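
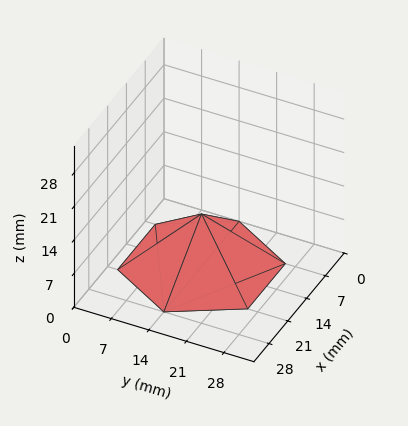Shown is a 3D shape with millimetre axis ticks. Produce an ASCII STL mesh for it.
Reading the render: the shape is a regular 6-sided pyramid, base circumscribed radius ≈ 14 mm, apex at z ≈ 11 mm (dimensions read to the nearest mm from the axis ticks). For the STL, each face is triangulated and given an outward normal.

solid part
  facet normal 0.0000 0.0000 -1.0000
    outer loop
      vertex 7.000 26.124 0.000
      vertex 21.000 26.124 0.000
      vertex 28.000 14.000 0.000
    endloop
  endfacet
  facet normal 0.0000 0.0000 -1.0000
    outer loop
      vertex 0.000 14.000 0.000
      vertex 7.000 26.124 0.000
      vertex 28.000 14.000 0.000
    endloop
  endfacet
  facet normal 0.0000 0.0000 -1.0000
    outer loop
      vertex 7.000 1.876 0.000
      vertex 0.000 14.000 0.000
      vertex 28.000 14.000 0.000
    endloop
  endfacet
  facet normal 0.0000 0.0000 -1.0000
    outer loop
      vertex 21.000 1.876 0.000
      vertex 7.000 1.876 0.000
      vertex 28.000 14.000 0.000
    endloop
  endfacet
  facet normal 0.5819 0.3360 0.7406
    outer loop
      vertex 28.000 14.000 0.000
      vertex 21.000 26.124 0.000
      vertex 14.000 14.000 11.000
    endloop
  endfacet
  facet normal 0.0000 0.6719 0.7406
    outer loop
      vertex 21.000 26.124 0.000
      vertex 7.000 26.124 0.000
      vertex 14.000 14.000 11.000
    endloop
  endfacet
  facet normal -0.5819 0.3360 0.7406
    outer loop
      vertex 7.000 26.124 0.000
      vertex 0.000 14.000 0.000
      vertex 14.000 14.000 11.000
    endloop
  endfacet
  facet normal -0.5819 -0.3360 0.7406
    outer loop
      vertex 0.000 14.000 0.000
      vertex 7.000 1.876 0.000
      vertex 14.000 14.000 11.000
    endloop
  endfacet
  facet normal 0.0000 -0.6719 0.7406
    outer loop
      vertex 7.000 1.876 0.000
      vertex 21.000 1.876 0.000
      vertex 14.000 14.000 11.000
    endloop
  endfacet
  facet normal 0.5819 -0.3360 0.7406
    outer loop
      vertex 21.000 1.876 0.000
      vertex 28.000 14.000 0.000
      vertex 14.000 14.000 11.000
    endloop
  endfacet
endsolid part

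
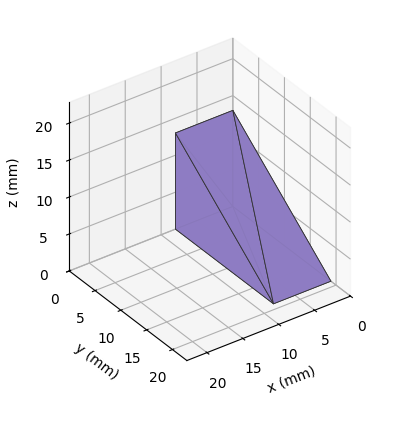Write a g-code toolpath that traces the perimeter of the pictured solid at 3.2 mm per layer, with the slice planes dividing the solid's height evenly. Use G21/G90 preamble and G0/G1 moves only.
Reading the render: the shape is a wedge (ramp): 8 × 19 mm base, rising to 13 mm along the y=0 edge and sloping linearly to z=0 at y=19 (dimensions read to the nearest mm from the axis ticks). For the g-code, the solid's height is divided into equal slices at the stated Δz and each level perimeter traced with G1 moves after a G0 lift.

; perimeter-only toolpath
G21 ; units = mm
G90 ; absolute positioning
G28 ; home
; layer 1
G0 Z3.2
G0 X0.0 Y0.0
G1 X8.0 Y0.0
G1 X8.0 Y14.2
G1 X0.0 Y14.2
G1 X0.0 Y0.0
; layer 2
G0 Z6.5
G0 X0.0 Y0.0
G1 X8.0 Y0.0
G1 X8.0 Y9.5
G1 X0.0 Y9.5
G1 X0.0 Y0.0
; layer 3
G0 Z9.8
G0 X0.0 Y0.0
G1 X8.0 Y0.0
G1 X8.0 Y4.8
G1 X0.0 Y4.8
G1 X0.0 Y0.0
M2 ; end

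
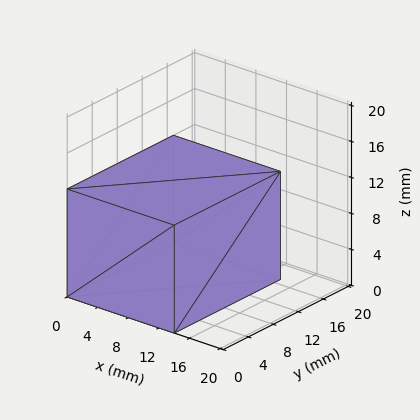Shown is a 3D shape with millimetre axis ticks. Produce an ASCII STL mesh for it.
Reading the render: the shape is a rectangular box, roughly 14 × 17 mm footprint and 12 mm tall (dimensions read to the nearest mm from the axis ticks). For the STL, each face is triangulated and given an outward normal.

solid part
  facet normal 0.0000 0.0000 -1.0000
    outer loop
      vertex 14.0 17.0 0.0
      vertex 14.0 0.0 0.0
      vertex 0.0 0.0 0.0
    endloop
  endfacet
  facet normal 0.0000 0.0000 -1.0000
    outer loop
      vertex 0.0 17.0 0.0
      vertex 14.0 17.0 0.0
      vertex 0.0 0.0 0.0
    endloop
  endfacet
  facet normal 0.0000 0.0000 1.0000
    outer loop
      vertex 0.0 0.0 12.0
      vertex 14.0 0.0 12.0
      vertex 14.0 17.0 12.0
    endloop
  endfacet
  facet normal 0.0000 0.0000 1.0000
    outer loop
      vertex 0.0 0.0 12.0
      vertex 14.0 17.0 12.0
      vertex 0.0 17.0 12.0
    endloop
  endfacet
  facet normal 0.0000 -1.0000 0.0000
    outer loop
      vertex 0.0 0.0 0.0
      vertex 14.0 0.0 0.0
      vertex 14.0 0.0 12.0
    endloop
  endfacet
  facet normal 0.0000 -1.0000 0.0000
    outer loop
      vertex 0.0 0.0 0.0
      vertex 14.0 0.0 12.0
      vertex 0.0 0.0 12.0
    endloop
  endfacet
  facet normal 0.0000 1.0000 0.0000
    outer loop
      vertex 14.0 17.0 12.0
      vertex 14.0 17.0 0.0
      vertex 0.0 17.0 0.0
    endloop
  endfacet
  facet normal 0.0000 1.0000 0.0000
    outer loop
      vertex 0.0 17.0 12.0
      vertex 14.0 17.0 12.0
      vertex 0.0 17.0 0.0
    endloop
  endfacet
  facet normal -1.0000 0.0000 0.0000
    outer loop
      vertex 0.0 17.0 12.0
      vertex 0.0 17.0 0.0
      vertex 0.0 0.0 0.0
    endloop
  endfacet
  facet normal -1.0000 0.0000 0.0000
    outer loop
      vertex 0.0 0.0 12.0
      vertex 0.0 17.0 12.0
      vertex 0.0 0.0 0.0
    endloop
  endfacet
  facet normal 1.0000 0.0000 0.0000
    outer loop
      vertex 14.0 0.0 0.0
      vertex 14.0 17.0 0.0
      vertex 14.0 17.0 12.0
    endloop
  endfacet
  facet normal 1.0000 0.0000 0.0000
    outer loop
      vertex 14.0 0.0 0.0
      vertex 14.0 17.0 12.0
      vertex 14.0 0.0 12.0
    endloop
  endfacet
endsolid part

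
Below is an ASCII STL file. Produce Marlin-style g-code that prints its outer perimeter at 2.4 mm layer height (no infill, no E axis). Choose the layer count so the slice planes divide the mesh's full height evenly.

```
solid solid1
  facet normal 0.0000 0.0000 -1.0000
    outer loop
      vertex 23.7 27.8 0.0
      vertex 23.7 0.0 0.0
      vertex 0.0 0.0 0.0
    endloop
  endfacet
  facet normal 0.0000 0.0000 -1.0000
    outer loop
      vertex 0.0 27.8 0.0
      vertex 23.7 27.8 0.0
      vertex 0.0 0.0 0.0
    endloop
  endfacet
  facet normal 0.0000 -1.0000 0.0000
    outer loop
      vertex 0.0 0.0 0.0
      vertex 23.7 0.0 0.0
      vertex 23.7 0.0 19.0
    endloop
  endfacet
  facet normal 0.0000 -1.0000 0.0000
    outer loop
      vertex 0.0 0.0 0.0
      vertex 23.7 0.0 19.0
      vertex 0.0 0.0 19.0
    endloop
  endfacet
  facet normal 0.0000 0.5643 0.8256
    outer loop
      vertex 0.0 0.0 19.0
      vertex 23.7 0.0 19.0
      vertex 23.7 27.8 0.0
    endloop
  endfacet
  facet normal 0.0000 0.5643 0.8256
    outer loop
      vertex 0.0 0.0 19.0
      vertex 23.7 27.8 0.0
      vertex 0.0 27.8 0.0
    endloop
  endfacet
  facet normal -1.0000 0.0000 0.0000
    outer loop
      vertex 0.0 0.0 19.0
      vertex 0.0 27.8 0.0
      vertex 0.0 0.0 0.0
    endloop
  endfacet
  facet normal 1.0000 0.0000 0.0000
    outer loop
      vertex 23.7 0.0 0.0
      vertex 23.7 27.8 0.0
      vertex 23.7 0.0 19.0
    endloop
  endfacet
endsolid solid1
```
; perimeter-only toolpath
G21 ; units = mm
G90 ; absolute positioning
G28 ; home
; layer 1
G0 Z2.4
G0 X0.0 Y0.0
G1 X23.7 Y0.0
G1 X23.7 Y24.3
G1 X0.0 Y24.3
G1 X0.0 Y0.0
; layer 2
G0 Z4.8
G0 X0.0 Y0.0
G1 X23.7 Y0.0
G1 X23.7 Y20.9
G1 X0.0 Y20.9
G1 X0.0 Y0.0
; layer 3
G0 Z7.1
G0 X0.0 Y0.0
G1 X23.7 Y0.0
G1 X23.7 Y17.4
G1 X0.0 Y17.4
G1 X0.0 Y0.0
; layer 4
G0 Z9.5
G0 X0.0 Y0.0
G1 X23.7 Y0.0
G1 X23.7 Y13.9
G1 X0.0 Y13.9
G1 X0.0 Y0.0
; layer 5
G0 Z11.9
G0 X0.0 Y0.0
G1 X23.7 Y0.0
G1 X23.7 Y10.4
G1 X0.0 Y10.4
G1 X0.0 Y0.0
; layer 6
G0 Z14.2
G0 X0.0 Y0.0
G1 X23.7 Y0.0
G1 X23.7 Y7.0
G1 X0.0 Y7.0
G1 X0.0 Y0.0
; layer 7
G0 Z16.6
G0 X0.0 Y0.0
G1 X23.7 Y0.0
G1 X23.7 Y3.5
G1 X0.0 Y3.5
G1 X0.0 Y0.0
M2 ; end

The solid is a wedge (ramp): 23.7 × 27.8 mm base, rising to 19 mm along the y=0 edge and sloping linearly to z=0 at y=27.8. Slicing at Δz = 2.4 mm — 8 equal slices spanning the solid's height, so layer i sits at z = i·h/8 — gives 7 non-empty perimeters. Each is a 4-segment closed polygon; G0 lifts to the layer z and rapids to the start vertex, then G1 traces the edges. The cross-section shrinks linearly with z (the slice at the apex is degenerate and omitted).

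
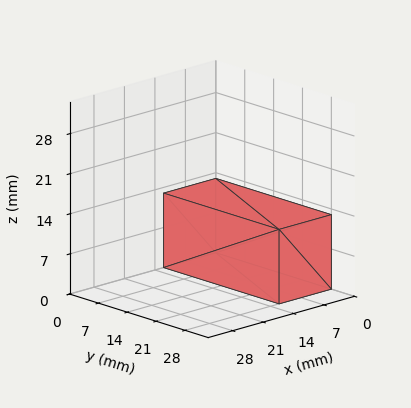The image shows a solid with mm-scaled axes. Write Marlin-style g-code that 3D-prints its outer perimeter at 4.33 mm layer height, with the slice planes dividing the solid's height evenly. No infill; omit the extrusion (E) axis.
Reading the render: the shape is a rectangular box, roughly 12 × 28 mm footprint and 13 mm tall (dimensions read to the nearest mm from the axis ticks). For the g-code, the solid's height is divided into equal slices at the stated Δz and each level perimeter traced with G1 moves after a G0 lift.

; perimeter-only toolpath
G21 ; units = mm
G90 ; absolute positioning
G28 ; home
; layer 1
G0 Z4.33
G0 X0.00 Y0.00
G1 X12.00 Y0.00
G1 X12.00 Y28.00
G1 X0.00 Y28.00
G1 X0.00 Y0.00
; layer 2
G0 Z8.67
G0 X0.00 Y0.00
G1 X12.00 Y0.00
G1 X12.00 Y28.00
G1 X0.00 Y28.00
G1 X0.00 Y0.00
; layer 3
G0 Z13.00
G0 X0.00 Y0.00
G1 X12.00 Y0.00
G1 X12.00 Y28.00
G1 X0.00 Y28.00
G1 X0.00 Y0.00
M2 ; end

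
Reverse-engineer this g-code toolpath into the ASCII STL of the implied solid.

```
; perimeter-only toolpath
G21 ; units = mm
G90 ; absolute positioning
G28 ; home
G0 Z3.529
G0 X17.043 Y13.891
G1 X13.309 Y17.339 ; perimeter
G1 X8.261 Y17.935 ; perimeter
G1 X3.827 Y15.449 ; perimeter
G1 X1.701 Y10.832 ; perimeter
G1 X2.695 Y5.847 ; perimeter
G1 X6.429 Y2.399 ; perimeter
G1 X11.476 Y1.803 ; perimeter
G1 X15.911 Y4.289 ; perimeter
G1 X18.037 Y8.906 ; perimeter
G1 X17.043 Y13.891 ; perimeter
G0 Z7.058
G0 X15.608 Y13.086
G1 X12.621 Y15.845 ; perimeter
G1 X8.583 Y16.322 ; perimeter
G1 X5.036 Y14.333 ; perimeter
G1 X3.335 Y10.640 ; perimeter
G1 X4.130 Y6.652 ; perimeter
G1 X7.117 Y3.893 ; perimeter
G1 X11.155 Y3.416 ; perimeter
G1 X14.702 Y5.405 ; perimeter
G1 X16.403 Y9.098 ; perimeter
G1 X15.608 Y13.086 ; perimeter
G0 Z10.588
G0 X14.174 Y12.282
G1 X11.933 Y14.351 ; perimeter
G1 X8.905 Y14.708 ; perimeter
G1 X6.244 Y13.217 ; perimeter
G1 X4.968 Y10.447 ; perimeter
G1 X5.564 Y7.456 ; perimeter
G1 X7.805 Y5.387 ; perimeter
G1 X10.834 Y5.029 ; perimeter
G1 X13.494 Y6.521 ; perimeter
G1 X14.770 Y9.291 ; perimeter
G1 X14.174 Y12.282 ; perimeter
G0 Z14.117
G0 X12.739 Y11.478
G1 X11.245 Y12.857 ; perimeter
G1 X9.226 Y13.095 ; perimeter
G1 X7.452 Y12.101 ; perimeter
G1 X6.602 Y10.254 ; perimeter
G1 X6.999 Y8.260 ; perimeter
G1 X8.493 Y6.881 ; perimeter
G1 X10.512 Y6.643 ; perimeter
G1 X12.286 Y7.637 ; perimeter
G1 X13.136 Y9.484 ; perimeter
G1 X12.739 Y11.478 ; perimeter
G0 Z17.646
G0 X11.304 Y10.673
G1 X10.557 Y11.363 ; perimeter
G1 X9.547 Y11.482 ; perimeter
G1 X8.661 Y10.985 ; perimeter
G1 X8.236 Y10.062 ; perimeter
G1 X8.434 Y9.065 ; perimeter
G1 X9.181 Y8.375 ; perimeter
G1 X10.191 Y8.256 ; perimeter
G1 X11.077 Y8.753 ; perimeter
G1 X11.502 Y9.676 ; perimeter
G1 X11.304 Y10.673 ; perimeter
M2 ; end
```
solid part
  facet normal 0.0000 0.0000 -1.0000
    outer loop
      vertex 7.940 19.548 0.000
      vertex 13.997 18.833 0.000
      vertex 18.478 14.695 0.000
    endloop
  endfacet
  facet normal 0.0000 0.0000 -1.0000
    outer loop
      vertex 2.619 16.565 0.000
      vertex 7.940 19.548 0.000
      vertex 18.478 14.695 0.000
    endloop
  endfacet
  facet normal 0.0000 0.0000 -1.0000
    outer loop
      vertex 0.068 11.025 0.000
      vertex 2.619 16.565 0.000
      vertex 18.478 14.695 0.000
    endloop
  endfacet
  facet normal 0.0000 0.0000 -1.0000
    outer loop
      vertex 1.260 5.043 0.000
      vertex 0.068 11.025 0.000
      vertex 18.478 14.695 0.000
    endloop
  endfacet
  facet normal 0.0000 0.0000 -1.0000
    outer loop
      vertex 5.741 0.905 0.000
      vertex 1.260 5.043 0.000
      vertex 18.478 14.695 0.000
    endloop
  endfacet
  facet normal 0.0000 0.0000 -1.0000
    outer loop
      vertex 11.798 0.190 0.000
      vertex 5.741 0.905 0.000
      vertex 18.478 14.695 0.000
    endloop
  endfacet
  facet normal 0.0000 0.0000 -1.0000
    outer loop
      vertex 17.119 3.173 0.000
      vertex 11.798 0.190 0.000
      vertex 18.478 14.695 0.000
    endloop
  endfacet
  facet normal 0.0000 0.0000 -1.0000
    outer loop
      vertex 19.670 8.713 0.000
      vertex 17.119 3.173 0.000
      vertex 18.478 14.695 0.000
    endloop
  endfacet
  facet normal 0.6202 0.6716 0.4052
    outer loop
      vertex 18.478 14.695 0.000
      vertex 13.997 18.833 0.000
      vertex 9.869 9.869 21.175
    endloop
  endfacet
  facet normal 0.1072 0.9079 0.4052
    outer loop
      vertex 13.997 18.833 0.000
      vertex 7.940 19.548 0.000
      vertex 9.869 9.869 21.175
    endloop
  endfacet
  facet normal -0.4471 0.7974 0.4052
    outer loop
      vertex 7.940 19.548 0.000
      vertex 2.619 16.565 0.000
      vertex 9.869 9.869 21.175
    endloop
  endfacet
  facet normal -0.8304 0.3824 0.4052
    outer loop
      vertex 2.619 16.565 0.000
      vertex 0.068 11.025 0.000
      vertex 9.869 9.869 21.175
    endloop
  endfacet
  facet normal -0.8966 -0.1787 0.4052
    outer loop
      vertex 0.068 11.025 0.000
      vertex 1.260 5.043 0.000
      vertex 9.869 9.869 21.175
    endloop
  endfacet
  facet normal -0.6202 -0.6716 0.4052
    outer loop
      vertex 1.260 5.043 0.000
      vertex 5.741 0.905 0.000
      vertex 9.869 9.869 21.175
    endloop
  endfacet
  facet normal -0.1072 -0.9079 0.4052
    outer loop
      vertex 5.741 0.905 0.000
      vertex 11.798 0.190 0.000
      vertex 9.869 9.869 21.175
    endloop
  endfacet
  facet normal 0.4471 -0.7974 0.4052
    outer loop
      vertex 11.798 0.190 0.000
      vertex 17.119 3.173 0.000
      vertex 9.869 9.869 21.175
    endloop
  endfacet
  facet normal 0.8304 -0.3824 0.4052
    outer loop
      vertex 17.119 3.173 0.000
      vertex 19.670 8.713 0.000
      vertex 9.869 9.869 21.175
    endloop
  endfacet
  facet normal 0.8966 0.1787 0.4052
    outer loop
      vertex 19.670 8.713 0.000
      vertex 18.478 14.695 0.000
      vertex 9.869 9.869 21.175
    endloop
  endfacet
endsolid part

The G0 Z moves step by Δz≈3.529 mm. The G1 loops shrink linearly with z, so the solid tapers from its base footprint up to z≈21.2. Closing with a flat bottom cap and the tapered top and triangulating gives 18 facets — a regular 10-sided pyramid, base circumscribed radius ≈ 9.87 mm, apex at z ≈ 21.2 mm.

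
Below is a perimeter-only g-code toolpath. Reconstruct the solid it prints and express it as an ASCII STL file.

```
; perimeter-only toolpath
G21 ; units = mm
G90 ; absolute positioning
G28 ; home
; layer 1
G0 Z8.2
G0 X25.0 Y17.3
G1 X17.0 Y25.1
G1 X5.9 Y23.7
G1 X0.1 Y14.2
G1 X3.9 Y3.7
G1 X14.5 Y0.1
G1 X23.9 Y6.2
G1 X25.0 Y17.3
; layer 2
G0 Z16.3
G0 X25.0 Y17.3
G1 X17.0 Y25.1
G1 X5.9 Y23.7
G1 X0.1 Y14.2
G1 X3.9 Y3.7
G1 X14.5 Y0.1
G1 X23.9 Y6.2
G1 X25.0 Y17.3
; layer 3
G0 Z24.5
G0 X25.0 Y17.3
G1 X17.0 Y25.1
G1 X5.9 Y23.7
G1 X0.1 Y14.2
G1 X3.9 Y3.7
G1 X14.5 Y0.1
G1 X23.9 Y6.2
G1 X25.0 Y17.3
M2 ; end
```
solid part
  facet normal 0.0000 0.0000 -1.0000
    outer loop
      vertex 5.9 23.7 0.0
      vertex 17.0 25.1 0.0
      vertex 25.0 17.3 0.0
    endloop
  endfacet
  facet normal 0.0000 0.0000 -1.0000
    outer loop
      vertex 0.1 14.2 0.0
      vertex 5.9 23.7 0.0
      vertex 25.0 17.3 0.0
    endloop
  endfacet
  facet normal 0.0000 0.0000 -1.0000
    outer loop
      vertex 3.9 3.7 0.0
      vertex 0.1 14.2 0.0
      vertex 25.0 17.3 0.0
    endloop
  endfacet
  facet normal 0.0000 0.0000 -1.0000
    outer loop
      vertex 14.5 0.1 0.0
      vertex 3.9 3.7 0.0
      vertex 25.0 17.3 0.0
    endloop
  endfacet
  facet normal 0.0000 0.0000 -1.0000
    outer loop
      vertex 23.9 6.2 0.0
      vertex 14.5 0.1 0.0
      vertex 25.0 17.3 0.0
    endloop
  endfacet
  facet normal 0.0000 0.0000 1.0000
    outer loop
      vertex 25.0 17.3 24.5
      vertex 17.0 25.1 24.5
      vertex 5.9 23.7 24.5
    endloop
  endfacet
  facet normal 0.0000 0.0000 1.0000
    outer loop
      vertex 25.0 17.3 24.5
      vertex 5.9 23.7 24.5
      vertex 0.1 14.2 24.5
    endloop
  endfacet
  facet normal 0.0000 0.0000 1.0000
    outer loop
      vertex 25.0 17.3 24.5
      vertex 0.1 14.2 24.5
      vertex 3.9 3.7 24.5
    endloop
  endfacet
  facet normal 0.0000 0.0000 1.0000
    outer loop
      vertex 25.0 17.3 24.5
      vertex 3.9 3.7 24.5
      vertex 14.5 0.1 24.5
    endloop
  endfacet
  facet normal 0.0000 0.0000 1.0000
    outer loop
      vertex 25.0 17.3 24.5
      vertex 14.5 0.1 24.5
      vertex 23.9 6.2 24.5
    endloop
  endfacet
  facet normal 0.6981 0.7160 0.0000
    outer loop
      vertex 25.0 17.3 0.0
      vertex 17.0 25.1 0.0
      vertex 17.0 25.1 24.5
    endloop
  endfacet
  facet normal 0.6981 0.7160 0.0000
    outer loop
      vertex 25.0 17.3 0.0
      vertex 17.0 25.1 24.5
      vertex 25.0 17.3 24.5
    endloop
  endfacet
  facet normal -0.1251 0.9921 0.0000
    outer loop
      vertex 17.0 25.1 0.0
      vertex 5.9 23.7 0.0
      vertex 5.9 23.7 24.5
    endloop
  endfacet
  facet normal -0.1251 0.9921 0.0000
    outer loop
      vertex 17.0 25.1 0.0
      vertex 5.9 23.7 24.5
      vertex 17.0 25.1 24.5
    endloop
  endfacet
  facet normal -0.8535 0.5211 0.0000
    outer loop
      vertex 5.9 23.7 0.0
      vertex 0.1 14.2 0.0
      vertex 0.1 14.2 24.5
    endloop
  endfacet
  facet normal -0.8535 0.5211 0.0000
    outer loop
      vertex 5.9 23.7 0.0
      vertex 0.1 14.2 24.5
      vertex 5.9 23.7 24.5
    endloop
  endfacet
  facet normal -0.9403 -0.3403 0.0000
    outer loop
      vertex 0.1 14.2 0.0
      vertex 3.9 3.7 0.0
      vertex 3.9 3.7 24.5
    endloop
  endfacet
  facet normal -0.9403 -0.3403 0.0000
    outer loop
      vertex 0.1 14.2 0.0
      vertex 3.9 3.7 24.5
      vertex 0.1 14.2 24.5
    endloop
  endfacet
  facet normal -0.3216 -0.9469 0.0000
    outer loop
      vertex 3.9 3.7 0.0
      vertex 14.5 0.1 0.0
      vertex 14.5 0.1 24.5
    endloop
  endfacet
  facet normal -0.3216 -0.9469 0.0000
    outer loop
      vertex 3.9 3.7 0.0
      vertex 14.5 0.1 24.5
      vertex 3.9 3.7 24.5
    endloop
  endfacet
  facet normal 0.5444 -0.8389 0.0000
    outer loop
      vertex 14.5 0.1 0.0
      vertex 23.9 6.2 0.0
      vertex 23.9 6.2 24.5
    endloop
  endfacet
  facet normal 0.5444 -0.8389 0.0000
    outer loop
      vertex 14.5 0.1 0.0
      vertex 23.9 6.2 24.5
      vertex 14.5 0.1 24.5
    endloop
  endfacet
  facet normal 0.9951 -0.0986 0.0000
    outer loop
      vertex 23.9 6.2 0.0
      vertex 25.0 17.3 0.0
      vertex 25.0 17.3 24.5
    endloop
  endfacet
  facet normal 0.9951 -0.0986 0.0000
    outer loop
      vertex 23.9 6.2 0.0
      vertex 25.0 17.3 24.5
      vertex 23.9 6.2 24.5
    endloop
  endfacet
endsolid part

The G0 Z moves step by Δz≈8.2 mm. Every layer's G1 loop is the same polygon, so the solid is a straight extrusion of it from z=0 to z≈24.5. Closing with flat bottom and top caps and triangulating gives 24 facets — a regular 7-sided prism (a cylinder approximated with 7 flat sides), circumscribed radius ≈ 12.9 mm, height ≈ 24.5 mm.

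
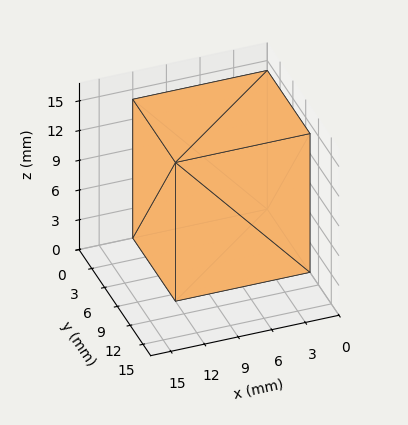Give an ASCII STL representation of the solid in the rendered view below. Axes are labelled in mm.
Reading the render: the shape is a rectangular box, roughly 12 × 10 mm footprint and 14 mm tall (dimensions read to the nearest mm from the axis ticks). For the STL, each face is triangulated and given an outward normal.

solid part
  facet normal 0.0000 0.0000 -1.0000
    outer loop
      vertex 12.00 10.00 0.00
      vertex 12.00 0.00 0.00
      vertex 0.00 0.00 0.00
    endloop
  endfacet
  facet normal 0.0000 0.0000 -1.0000
    outer loop
      vertex 0.00 10.00 0.00
      vertex 12.00 10.00 0.00
      vertex 0.00 0.00 0.00
    endloop
  endfacet
  facet normal 0.0000 0.0000 1.0000
    outer loop
      vertex 0.00 0.00 14.00
      vertex 12.00 0.00 14.00
      vertex 12.00 10.00 14.00
    endloop
  endfacet
  facet normal 0.0000 0.0000 1.0000
    outer loop
      vertex 0.00 0.00 14.00
      vertex 12.00 10.00 14.00
      vertex 0.00 10.00 14.00
    endloop
  endfacet
  facet normal 0.0000 -1.0000 0.0000
    outer loop
      vertex 0.00 0.00 0.00
      vertex 12.00 0.00 0.00
      vertex 12.00 0.00 14.00
    endloop
  endfacet
  facet normal 0.0000 -1.0000 0.0000
    outer loop
      vertex 0.00 0.00 0.00
      vertex 12.00 0.00 14.00
      vertex 0.00 0.00 14.00
    endloop
  endfacet
  facet normal 0.0000 1.0000 0.0000
    outer loop
      vertex 12.00 10.00 14.00
      vertex 12.00 10.00 0.00
      vertex 0.00 10.00 0.00
    endloop
  endfacet
  facet normal 0.0000 1.0000 0.0000
    outer loop
      vertex 0.00 10.00 14.00
      vertex 12.00 10.00 14.00
      vertex 0.00 10.00 0.00
    endloop
  endfacet
  facet normal -1.0000 0.0000 0.0000
    outer loop
      vertex 0.00 10.00 14.00
      vertex 0.00 10.00 0.00
      vertex 0.00 0.00 0.00
    endloop
  endfacet
  facet normal -1.0000 0.0000 0.0000
    outer loop
      vertex 0.00 0.00 14.00
      vertex 0.00 10.00 14.00
      vertex 0.00 0.00 0.00
    endloop
  endfacet
  facet normal 1.0000 0.0000 0.0000
    outer loop
      vertex 12.00 0.00 0.00
      vertex 12.00 10.00 0.00
      vertex 12.00 10.00 14.00
    endloop
  endfacet
  facet normal 1.0000 0.0000 0.0000
    outer loop
      vertex 12.00 0.00 0.00
      vertex 12.00 10.00 14.00
      vertex 12.00 0.00 14.00
    endloop
  endfacet
endsolid part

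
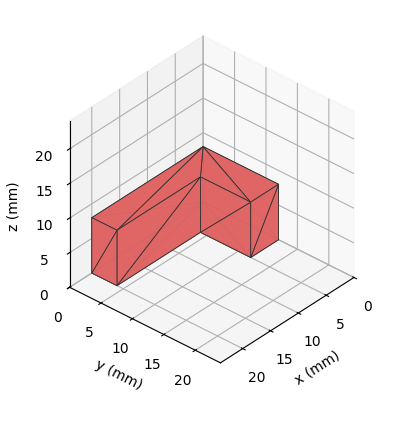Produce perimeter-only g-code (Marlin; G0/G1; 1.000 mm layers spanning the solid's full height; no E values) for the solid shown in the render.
Reading the render: the shape is an L-shaped prism: outer 20 × 12 mm, arm thicknesses ≈ 4 mm (horizontal) and 5 mm (vertical), extruded 8 mm in z (dimensions read to the nearest mm from the axis ticks). For the g-code, the solid's height is divided into equal slices at the stated Δz and each level perimeter traced with G1 moves after a G0 lift.

; perimeter-only toolpath
G21 ; units = mm
G90 ; absolute positioning
G28 ; home
; layer 1
G0 Z1.000
G0 X0.000 Y0.000
G1 X20.000 Y0.000
G1 X20.000 Y4.000
G1 X5.000 Y4.000
G1 X5.000 Y12.000
G1 X0.000 Y12.000
G1 X0.000 Y0.000
; layer 2
G0 Z2.000
G0 X0.000 Y0.000
G1 X20.000 Y0.000
G1 X20.000 Y4.000
G1 X5.000 Y4.000
G1 X5.000 Y12.000
G1 X0.000 Y12.000
G1 X0.000 Y0.000
; layer 3
G0 Z3.000
G0 X0.000 Y0.000
G1 X20.000 Y0.000
G1 X20.000 Y4.000
G1 X5.000 Y4.000
G1 X5.000 Y12.000
G1 X0.000 Y12.000
G1 X0.000 Y0.000
; layer 4
G0 Z4.000
G0 X0.000 Y0.000
G1 X20.000 Y0.000
G1 X20.000 Y4.000
G1 X5.000 Y4.000
G1 X5.000 Y12.000
G1 X0.000 Y12.000
G1 X0.000 Y0.000
; layer 5
G0 Z5.000
G0 X0.000 Y0.000
G1 X20.000 Y0.000
G1 X20.000 Y4.000
G1 X5.000 Y4.000
G1 X5.000 Y12.000
G1 X0.000 Y12.000
G1 X0.000 Y0.000
; layer 6
G0 Z6.000
G0 X0.000 Y0.000
G1 X20.000 Y0.000
G1 X20.000 Y4.000
G1 X5.000 Y4.000
G1 X5.000 Y12.000
G1 X0.000 Y12.000
G1 X0.000 Y0.000
; layer 7
G0 Z7.000
G0 X0.000 Y0.000
G1 X20.000 Y0.000
G1 X20.000 Y4.000
G1 X5.000 Y4.000
G1 X5.000 Y12.000
G1 X0.000 Y12.000
G1 X0.000 Y0.000
; layer 8
G0 Z8.000
G0 X0.000 Y0.000
G1 X20.000 Y0.000
G1 X20.000 Y4.000
G1 X5.000 Y4.000
G1 X5.000 Y12.000
G1 X0.000 Y12.000
G1 X0.000 Y0.000
M2 ; end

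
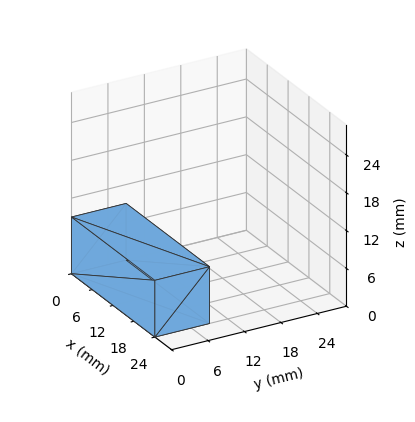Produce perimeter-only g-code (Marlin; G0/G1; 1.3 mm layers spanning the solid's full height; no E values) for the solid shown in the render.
Reading the render: the shape is a rectangular box, roughly 24 × 9 mm footprint and 9 mm tall (dimensions read to the nearest mm from the axis ticks). For the g-code, the solid's height is divided into equal slices at the stated Δz and each level perimeter traced with G1 moves after a G0 lift.

; perimeter-only toolpath
G21 ; units = mm
G90 ; absolute positioning
G28 ; home
; layer 1
G0 Z1.3
G0 X0.0 Y0.0
G1 X24.0 Y0.0
G1 X24.0 Y9.0
G1 X0.0 Y9.0
G1 X0.0 Y0.0
; layer 2
G0 Z2.6
G0 X0.0 Y0.0
G1 X24.0 Y0.0
G1 X24.0 Y9.0
G1 X0.0 Y9.0
G1 X0.0 Y0.0
; layer 3
G0 Z3.9
G0 X0.0 Y0.0
G1 X24.0 Y0.0
G1 X24.0 Y9.0
G1 X0.0 Y9.0
G1 X0.0 Y0.0
; layer 4
G0 Z5.1
G0 X0.0 Y0.0
G1 X24.0 Y0.0
G1 X24.0 Y9.0
G1 X0.0 Y9.0
G1 X0.0 Y0.0
; layer 5
G0 Z6.4
G0 X0.0 Y0.0
G1 X24.0 Y0.0
G1 X24.0 Y9.0
G1 X0.0 Y9.0
G1 X0.0 Y0.0
; layer 6
G0 Z7.7
G0 X0.0 Y0.0
G1 X24.0 Y0.0
G1 X24.0 Y9.0
G1 X0.0 Y9.0
G1 X0.0 Y0.0
; layer 7
G0 Z9.0
G0 X0.0 Y0.0
G1 X24.0 Y0.0
G1 X24.0 Y9.0
G1 X0.0 Y9.0
G1 X0.0 Y0.0
M2 ; end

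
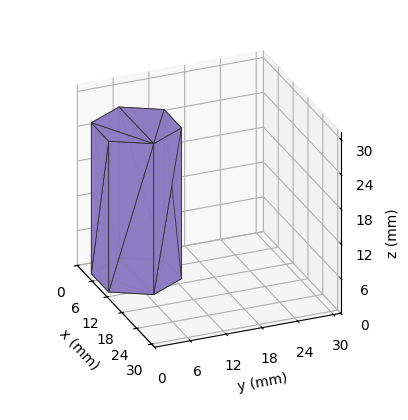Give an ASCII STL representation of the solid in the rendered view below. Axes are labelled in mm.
Reading the render: the shape is a regular 6-sided prism (a cylinder approximated with 6 flat sides), circumscribed radius ≈ 7 mm, height ≈ 26 mm (dimensions read to the nearest mm from the axis ticks). For the STL, each face is triangulated and given an outward normal.

solid part
  facet normal 0.0000 0.0000 -1.0000
    outer loop
      vertex 3.5 13.1 0.0
      vertex 10.5 13.1 0.0
      vertex 14.0 7.0 0.0
    endloop
  endfacet
  facet normal 0.0000 0.0000 -1.0000
    outer loop
      vertex 0.0 7.0 0.0
      vertex 3.5 13.1 0.0
      vertex 14.0 7.0 0.0
    endloop
  endfacet
  facet normal 0.0000 0.0000 -1.0000
    outer loop
      vertex 3.5 0.9 0.0
      vertex 0.0 7.0 0.0
      vertex 14.0 7.0 0.0
    endloop
  endfacet
  facet normal 0.0000 0.0000 -1.0000
    outer loop
      vertex 10.5 0.9 0.0
      vertex 3.5 0.9 0.0
      vertex 14.0 7.0 0.0
    endloop
  endfacet
  facet normal 0.0000 0.0000 1.0000
    outer loop
      vertex 14.0 7.0 26.0
      vertex 10.5 13.1 26.0
      vertex 3.5 13.1 26.0
    endloop
  endfacet
  facet normal 0.0000 0.0000 1.0000
    outer loop
      vertex 14.0 7.0 26.0
      vertex 3.5 13.1 26.0
      vertex 0.0 7.0 26.0
    endloop
  endfacet
  facet normal 0.0000 0.0000 1.0000
    outer loop
      vertex 14.0 7.0 26.0
      vertex 0.0 7.0 26.0
      vertex 3.5 0.9 26.0
    endloop
  endfacet
  facet normal 0.0000 0.0000 1.0000
    outer loop
      vertex 14.0 7.0 26.0
      vertex 3.5 0.9 26.0
      vertex 10.5 0.9 26.0
    endloop
  endfacet
  facet normal 0.8674 0.4977 0.0000
    outer loop
      vertex 14.0 7.0 0.0
      vertex 10.5 13.1 0.0
      vertex 10.5 13.1 26.0
    endloop
  endfacet
  facet normal 0.8674 0.4977 0.0000
    outer loop
      vertex 14.0 7.0 0.0
      vertex 10.5 13.1 26.0
      vertex 14.0 7.0 26.0
    endloop
  endfacet
  facet normal 0.0000 1.0000 0.0000
    outer loop
      vertex 10.5 13.1 0.0
      vertex 3.5 13.1 0.0
      vertex 3.5 13.1 26.0
    endloop
  endfacet
  facet normal 0.0000 1.0000 0.0000
    outer loop
      vertex 10.5 13.1 0.0
      vertex 3.5 13.1 26.0
      vertex 10.5 13.1 26.0
    endloop
  endfacet
  facet normal -0.8674 0.4977 0.0000
    outer loop
      vertex 3.5 13.1 0.0
      vertex 0.0 7.0 0.0
      vertex 0.0 7.0 26.0
    endloop
  endfacet
  facet normal -0.8674 0.4977 0.0000
    outer loop
      vertex 3.5 13.1 0.0
      vertex 0.0 7.0 26.0
      vertex 3.5 13.1 26.0
    endloop
  endfacet
  facet normal -0.8674 -0.4977 0.0000
    outer loop
      vertex 0.0 7.0 0.0
      vertex 3.5 0.9 0.0
      vertex 3.5 0.9 26.0
    endloop
  endfacet
  facet normal -0.8674 -0.4977 0.0000
    outer loop
      vertex 0.0 7.0 0.0
      vertex 3.5 0.9 26.0
      vertex 0.0 7.0 26.0
    endloop
  endfacet
  facet normal 0.0000 -1.0000 0.0000
    outer loop
      vertex 3.5 0.9 0.0
      vertex 10.5 0.9 0.0
      vertex 10.5 0.9 26.0
    endloop
  endfacet
  facet normal 0.0000 -1.0000 0.0000
    outer loop
      vertex 3.5 0.9 0.0
      vertex 10.5 0.9 26.0
      vertex 3.5 0.9 26.0
    endloop
  endfacet
  facet normal 0.8674 -0.4977 0.0000
    outer loop
      vertex 10.5 0.9 0.0
      vertex 14.0 7.0 0.0
      vertex 14.0 7.0 26.0
    endloop
  endfacet
  facet normal 0.8674 -0.4977 0.0000
    outer loop
      vertex 10.5 0.9 0.0
      vertex 14.0 7.0 26.0
      vertex 10.5 0.9 26.0
    endloop
  endfacet
endsolid part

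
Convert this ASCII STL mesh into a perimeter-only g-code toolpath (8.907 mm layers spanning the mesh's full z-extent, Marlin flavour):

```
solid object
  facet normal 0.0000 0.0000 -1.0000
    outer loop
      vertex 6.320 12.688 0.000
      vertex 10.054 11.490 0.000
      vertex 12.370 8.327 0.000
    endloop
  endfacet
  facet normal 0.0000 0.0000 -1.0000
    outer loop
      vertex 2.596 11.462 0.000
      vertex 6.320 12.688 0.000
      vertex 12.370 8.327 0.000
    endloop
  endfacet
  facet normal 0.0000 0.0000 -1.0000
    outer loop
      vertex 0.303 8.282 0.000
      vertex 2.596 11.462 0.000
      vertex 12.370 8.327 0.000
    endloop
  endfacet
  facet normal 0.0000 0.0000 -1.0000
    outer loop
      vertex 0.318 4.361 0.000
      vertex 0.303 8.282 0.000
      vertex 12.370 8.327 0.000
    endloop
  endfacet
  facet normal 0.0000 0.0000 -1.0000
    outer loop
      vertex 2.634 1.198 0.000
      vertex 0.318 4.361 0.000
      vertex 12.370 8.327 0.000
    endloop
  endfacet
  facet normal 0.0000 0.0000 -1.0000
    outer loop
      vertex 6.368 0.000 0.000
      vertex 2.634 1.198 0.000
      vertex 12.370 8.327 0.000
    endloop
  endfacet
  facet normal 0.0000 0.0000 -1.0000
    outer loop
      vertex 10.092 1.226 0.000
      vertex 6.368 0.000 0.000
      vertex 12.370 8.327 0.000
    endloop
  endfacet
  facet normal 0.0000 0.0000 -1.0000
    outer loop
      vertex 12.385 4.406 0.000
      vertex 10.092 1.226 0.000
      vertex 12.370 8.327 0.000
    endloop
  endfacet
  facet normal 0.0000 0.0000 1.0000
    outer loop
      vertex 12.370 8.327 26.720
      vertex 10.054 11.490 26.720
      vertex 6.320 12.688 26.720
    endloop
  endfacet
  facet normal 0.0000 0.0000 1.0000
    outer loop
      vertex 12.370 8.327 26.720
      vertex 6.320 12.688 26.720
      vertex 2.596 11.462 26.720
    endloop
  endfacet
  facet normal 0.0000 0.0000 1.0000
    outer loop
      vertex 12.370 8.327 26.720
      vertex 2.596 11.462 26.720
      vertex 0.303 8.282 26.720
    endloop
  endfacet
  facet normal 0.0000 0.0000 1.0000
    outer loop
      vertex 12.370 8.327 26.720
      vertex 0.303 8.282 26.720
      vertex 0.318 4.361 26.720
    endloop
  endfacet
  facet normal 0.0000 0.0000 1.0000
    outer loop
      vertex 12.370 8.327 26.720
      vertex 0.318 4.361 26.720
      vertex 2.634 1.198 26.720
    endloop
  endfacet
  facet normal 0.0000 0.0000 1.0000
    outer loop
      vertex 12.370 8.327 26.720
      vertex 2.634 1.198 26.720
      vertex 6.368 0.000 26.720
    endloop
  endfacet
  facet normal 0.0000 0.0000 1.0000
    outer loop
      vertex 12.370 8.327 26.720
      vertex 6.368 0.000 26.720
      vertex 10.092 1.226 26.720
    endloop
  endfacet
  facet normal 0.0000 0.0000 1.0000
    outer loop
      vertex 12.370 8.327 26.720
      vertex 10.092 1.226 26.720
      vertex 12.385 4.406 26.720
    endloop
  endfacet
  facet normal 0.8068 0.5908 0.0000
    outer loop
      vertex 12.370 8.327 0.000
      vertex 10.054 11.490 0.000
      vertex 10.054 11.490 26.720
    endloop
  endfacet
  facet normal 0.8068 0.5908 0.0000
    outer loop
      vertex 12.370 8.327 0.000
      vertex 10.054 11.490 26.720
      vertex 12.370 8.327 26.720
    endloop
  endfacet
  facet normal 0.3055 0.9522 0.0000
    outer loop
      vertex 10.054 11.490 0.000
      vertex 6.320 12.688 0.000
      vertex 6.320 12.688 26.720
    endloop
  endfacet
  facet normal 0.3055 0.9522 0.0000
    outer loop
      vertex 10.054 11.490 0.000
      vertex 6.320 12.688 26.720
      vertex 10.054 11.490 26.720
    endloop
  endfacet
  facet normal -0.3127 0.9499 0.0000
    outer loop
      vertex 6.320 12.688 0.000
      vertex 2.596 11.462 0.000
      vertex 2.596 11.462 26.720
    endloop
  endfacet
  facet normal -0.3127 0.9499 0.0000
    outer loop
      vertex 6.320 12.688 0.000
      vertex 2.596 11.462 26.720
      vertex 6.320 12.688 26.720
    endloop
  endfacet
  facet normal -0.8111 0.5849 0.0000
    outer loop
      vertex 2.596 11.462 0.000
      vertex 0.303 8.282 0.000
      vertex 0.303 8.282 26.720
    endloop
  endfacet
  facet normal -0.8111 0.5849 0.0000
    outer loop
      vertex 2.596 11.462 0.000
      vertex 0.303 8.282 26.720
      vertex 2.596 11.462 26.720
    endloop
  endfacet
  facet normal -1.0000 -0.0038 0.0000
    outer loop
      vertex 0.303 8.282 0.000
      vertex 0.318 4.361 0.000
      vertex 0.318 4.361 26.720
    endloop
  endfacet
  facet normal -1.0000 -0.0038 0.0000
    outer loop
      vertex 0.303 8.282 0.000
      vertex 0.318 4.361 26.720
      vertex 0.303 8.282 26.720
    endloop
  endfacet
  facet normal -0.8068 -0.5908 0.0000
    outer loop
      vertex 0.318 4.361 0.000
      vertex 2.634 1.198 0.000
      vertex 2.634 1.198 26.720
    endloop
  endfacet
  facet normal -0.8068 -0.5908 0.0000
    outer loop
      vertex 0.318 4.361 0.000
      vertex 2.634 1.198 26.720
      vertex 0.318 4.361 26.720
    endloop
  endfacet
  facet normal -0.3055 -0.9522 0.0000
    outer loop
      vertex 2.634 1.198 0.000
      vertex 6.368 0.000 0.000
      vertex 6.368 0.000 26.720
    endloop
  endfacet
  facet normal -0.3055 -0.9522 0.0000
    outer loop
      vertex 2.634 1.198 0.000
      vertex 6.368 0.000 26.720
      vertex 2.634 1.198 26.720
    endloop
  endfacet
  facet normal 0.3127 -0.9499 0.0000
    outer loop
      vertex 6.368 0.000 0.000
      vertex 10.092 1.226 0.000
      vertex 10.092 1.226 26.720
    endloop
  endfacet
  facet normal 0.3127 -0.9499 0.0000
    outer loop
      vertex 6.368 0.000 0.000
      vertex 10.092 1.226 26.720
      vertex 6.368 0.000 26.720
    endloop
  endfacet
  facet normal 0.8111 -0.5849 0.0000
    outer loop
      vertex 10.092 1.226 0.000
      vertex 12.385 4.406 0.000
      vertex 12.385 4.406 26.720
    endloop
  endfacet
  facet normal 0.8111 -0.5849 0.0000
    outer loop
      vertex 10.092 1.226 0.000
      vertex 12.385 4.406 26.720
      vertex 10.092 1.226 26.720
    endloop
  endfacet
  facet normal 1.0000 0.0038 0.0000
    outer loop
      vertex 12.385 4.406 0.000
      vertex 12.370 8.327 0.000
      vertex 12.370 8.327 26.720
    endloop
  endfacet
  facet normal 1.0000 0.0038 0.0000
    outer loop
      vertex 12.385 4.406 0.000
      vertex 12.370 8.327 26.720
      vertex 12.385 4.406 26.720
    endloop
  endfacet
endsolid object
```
; perimeter-only toolpath
G21 ; units = mm
G90 ; absolute positioning
G28 ; home
; layer 1
G0 Z8.907
G0 X12.370 Y8.327
G1 X10.054 Y11.490
G1 X6.320 Y12.688
G1 X2.596 Y11.462
G1 X0.303 Y8.282
G1 X0.318 Y4.361
G1 X2.634 Y1.198
G1 X6.368 Y0.000
G1 X10.092 Y1.226
G1 X12.385 Y4.406
G1 X12.370 Y8.327
; layer 2
G0 Z17.813
G0 X12.370 Y8.327
G1 X10.054 Y11.490
G1 X6.320 Y12.688
G1 X2.596 Y11.462
G1 X0.303 Y8.282
G1 X0.318 Y4.361
G1 X2.634 Y1.198
G1 X6.368 Y0.000
G1 X10.092 Y1.226
G1 X12.385 Y4.406
G1 X12.370 Y8.327
; layer 3
G0 Z26.720
G0 X12.370 Y8.327
G1 X10.054 Y11.490
G1 X6.320 Y12.688
G1 X2.596 Y11.462
G1 X0.303 Y8.282
G1 X0.318 Y4.361
G1 X2.634 Y1.198
G1 X6.368 Y0.000
G1 X10.092 Y1.226
G1 X12.385 Y4.406
G1 X12.370 Y8.327
M2 ; end

The solid is a regular 10-sided prism (a cylinder approximated with 10 flat sides), circumscribed radius ≈ 6.34 mm, height ≈ 26.7 mm. Slicing at Δz = 8.907 mm — 3 equal slices spanning the solid's height, so layer i sits at z = i·h/3 — gives 3 non-empty perimeters. Each is a 10-segment closed polygon; G0 lifts to the layer z and rapids to the start vertex, then G1 traces the edges.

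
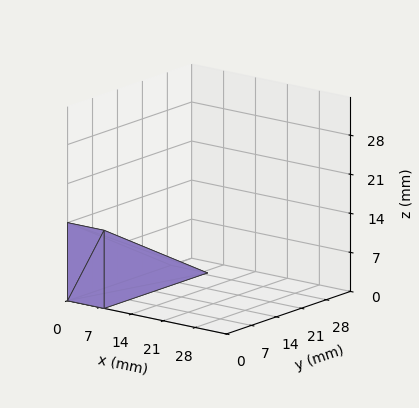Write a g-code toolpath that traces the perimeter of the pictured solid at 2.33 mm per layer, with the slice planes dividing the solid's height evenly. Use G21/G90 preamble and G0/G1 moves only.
Reading the render: the shape is a wedge (ramp): 8 × 29 mm base, rising to 14 mm along the y=0 edge and sloping linearly to z=0 at y=29 (dimensions read to the nearest mm from the axis ticks). For the g-code, the solid's height is divided into equal slices at the stated Δz and each level perimeter traced with G1 moves after a G0 lift.

; perimeter-only toolpath
G21 ; units = mm
G90 ; absolute positioning
G28 ; home
; layer 1
G0 Z2.33
G0 X0.00 Y0.00
G1 X8.00 Y0.00
G1 X8.00 Y24.17
G1 X0.00 Y24.17
G1 X0.00 Y0.00
; layer 2
G0 Z4.67
G0 X0.00 Y0.00
G1 X8.00 Y0.00
G1 X8.00 Y19.33
G1 X0.00 Y19.33
G1 X0.00 Y0.00
; layer 3
G0 Z7.00
G0 X0.00 Y0.00
G1 X8.00 Y0.00
G1 X8.00 Y14.50
G1 X0.00 Y14.50
G1 X0.00 Y0.00
; layer 4
G0 Z9.33
G0 X0.00 Y0.00
G1 X8.00 Y0.00
G1 X8.00 Y9.67
G1 X0.00 Y9.67
G1 X0.00 Y0.00
; layer 5
G0 Z11.67
G0 X0.00 Y0.00
G1 X8.00 Y0.00
G1 X8.00 Y4.83
G1 X0.00 Y4.83
G1 X0.00 Y0.00
M2 ; end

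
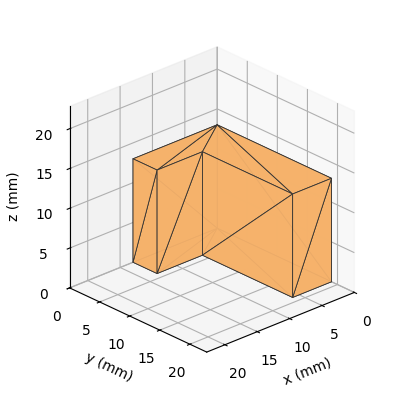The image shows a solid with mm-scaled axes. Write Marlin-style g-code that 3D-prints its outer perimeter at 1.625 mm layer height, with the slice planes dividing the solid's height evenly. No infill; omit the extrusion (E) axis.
Reading the render: the shape is an L-shaped prism: outer 13 × 19 mm, arm thicknesses ≈ 4 mm (horizontal) and 6 mm (vertical), extruded 13 mm in z (dimensions read to the nearest mm from the axis ticks). For the g-code, the solid's height is divided into equal slices at the stated Δz and each level perimeter traced with G1 moves after a G0 lift.

; perimeter-only toolpath
G21 ; units = mm
G90 ; absolute positioning
G28 ; home
; layer 1
G0 Z1.625
G0 X0.000 Y0.000
G1 X13.000 Y0.000
G1 X13.000 Y4.000
G1 X6.000 Y4.000
G1 X6.000 Y19.000
G1 X0.000 Y19.000
G1 X0.000 Y0.000
; layer 2
G0 Z3.250
G0 X0.000 Y0.000
G1 X13.000 Y0.000
G1 X13.000 Y4.000
G1 X6.000 Y4.000
G1 X6.000 Y19.000
G1 X0.000 Y19.000
G1 X0.000 Y0.000
; layer 3
G0 Z4.875
G0 X0.000 Y0.000
G1 X13.000 Y0.000
G1 X13.000 Y4.000
G1 X6.000 Y4.000
G1 X6.000 Y19.000
G1 X0.000 Y19.000
G1 X0.000 Y0.000
; layer 4
G0 Z6.500
G0 X0.000 Y0.000
G1 X13.000 Y0.000
G1 X13.000 Y4.000
G1 X6.000 Y4.000
G1 X6.000 Y19.000
G1 X0.000 Y19.000
G1 X0.000 Y0.000
; layer 5
G0 Z8.125
G0 X0.000 Y0.000
G1 X13.000 Y0.000
G1 X13.000 Y4.000
G1 X6.000 Y4.000
G1 X6.000 Y19.000
G1 X0.000 Y19.000
G1 X0.000 Y0.000
; layer 6
G0 Z9.750
G0 X0.000 Y0.000
G1 X13.000 Y0.000
G1 X13.000 Y4.000
G1 X6.000 Y4.000
G1 X6.000 Y19.000
G1 X0.000 Y19.000
G1 X0.000 Y0.000
; layer 7
G0 Z11.375
G0 X0.000 Y0.000
G1 X13.000 Y0.000
G1 X13.000 Y4.000
G1 X6.000 Y4.000
G1 X6.000 Y19.000
G1 X0.000 Y19.000
G1 X0.000 Y0.000
; layer 8
G0 Z13.000
G0 X0.000 Y0.000
G1 X13.000 Y0.000
G1 X13.000 Y4.000
G1 X6.000 Y4.000
G1 X6.000 Y19.000
G1 X0.000 Y19.000
G1 X0.000 Y0.000
M2 ; end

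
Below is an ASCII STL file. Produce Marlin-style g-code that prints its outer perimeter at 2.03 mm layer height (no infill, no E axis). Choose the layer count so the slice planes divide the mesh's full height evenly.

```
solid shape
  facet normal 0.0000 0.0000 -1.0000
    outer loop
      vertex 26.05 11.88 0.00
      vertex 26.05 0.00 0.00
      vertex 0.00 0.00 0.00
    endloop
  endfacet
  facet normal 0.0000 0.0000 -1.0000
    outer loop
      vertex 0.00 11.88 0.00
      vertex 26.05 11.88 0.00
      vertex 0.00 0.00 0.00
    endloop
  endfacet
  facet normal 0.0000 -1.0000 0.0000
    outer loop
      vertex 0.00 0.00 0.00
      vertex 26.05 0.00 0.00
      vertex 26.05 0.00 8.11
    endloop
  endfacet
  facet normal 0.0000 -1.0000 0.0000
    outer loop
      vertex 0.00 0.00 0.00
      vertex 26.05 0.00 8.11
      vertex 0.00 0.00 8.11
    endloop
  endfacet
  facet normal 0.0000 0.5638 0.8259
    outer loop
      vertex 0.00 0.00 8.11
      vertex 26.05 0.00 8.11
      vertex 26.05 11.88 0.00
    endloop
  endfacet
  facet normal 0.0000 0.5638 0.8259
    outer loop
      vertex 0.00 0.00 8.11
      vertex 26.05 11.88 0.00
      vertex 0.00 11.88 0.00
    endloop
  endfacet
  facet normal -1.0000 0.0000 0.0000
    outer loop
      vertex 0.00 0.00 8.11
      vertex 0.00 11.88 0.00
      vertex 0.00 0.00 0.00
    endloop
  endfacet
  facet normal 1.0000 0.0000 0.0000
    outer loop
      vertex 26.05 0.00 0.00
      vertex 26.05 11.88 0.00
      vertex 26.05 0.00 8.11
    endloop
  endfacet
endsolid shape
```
; perimeter-only toolpath
G21 ; units = mm
G90 ; absolute positioning
G28 ; home
; layer 1
G0 Z2.03
G0 X0.00 Y0.00
G1 X26.05 Y0.00
G1 X26.05 Y8.91
G1 X0.00 Y8.91
G1 X0.00 Y0.00
; layer 2
G0 Z4.05
G0 X0.00 Y0.00
G1 X26.05 Y0.00
G1 X26.05 Y5.94
G1 X0.00 Y5.94
G1 X0.00 Y0.00
; layer 3
G0 Z6.08
G0 X0.00 Y0.00
G1 X26.05 Y0.00
G1 X26.05 Y2.97
G1 X0.00 Y2.97
G1 X0.00 Y0.00
M2 ; end

The solid is a wedge (ramp): 26.1 × 11.9 mm base, rising to 8.11 mm along the y=0 edge and sloping linearly to z=0 at y=11.9. Slicing at Δz = 2.03 mm — 4 equal slices spanning the solid's height, so layer i sits at z = i·h/4 — gives 3 non-empty perimeters. Each is a 4-segment closed polygon; G0 lifts to the layer z and rapids to the start vertex, then G1 traces the edges. The cross-section shrinks linearly with z (the slice at the apex is degenerate and omitted).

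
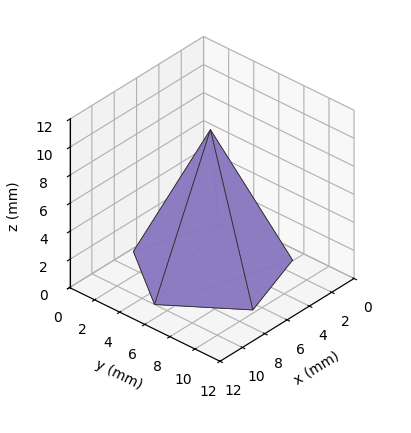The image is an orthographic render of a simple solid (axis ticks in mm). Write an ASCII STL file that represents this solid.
Reading the render: the shape is a regular 5-sided pyramid, base circumscribed radius ≈ 5 mm, apex at z ≈ 10 mm (dimensions read to the nearest mm from the axis ticks). For the STL, each face is triangulated and given an outward normal.

solid part
  facet normal 0.0000 0.0000 -1.0000
    outer loop
      vertex 0.95 7.94 0.00
      vertex 6.55 9.76 0.00
      vertex 10.00 5.00 0.00
    endloop
  endfacet
  facet normal 0.0000 0.0000 -1.0000
    outer loop
      vertex 0.95 2.06 0.00
      vertex 0.95 7.94 0.00
      vertex 10.00 5.00 0.00
    endloop
  endfacet
  facet normal 0.0000 0.0000 -1.0000
    outer loop
      vertex 6.55 0.24 0.00
      vertex 0.95 2.06 0.00
      vertex 10.00 5.00 0.00
    endloop
  endfacet
  facet normal 0.7505 0.5440 0.3753
    outer loop
      vertex 10.00 5.00 0.00
      vertex 6.55 9.76 0.00
      vertex 5.00 5.00 10.00
    endloop
  endfacet
  facet normal -0.2865 0.8816 0.3752
    outer loop
      vertex 6.55 9.76 0.00
      vertex 0.95 7.94 0.00
      vertex 5.00 5.00 10.00
    endloop
  endfacet
  facet normal -0.9269 0.0000 0.3754
    outer loop
      vertex 0.95 7.94 0.00
      vertex 0.95 2.06 0.00
      vertex 5.00 5.00 10.00
    endloop
  endfacet
  facet normal -0.2865 -0.8816 0.3752
    outer loop
      vertex 0.95 2.06 0.00
      vertex 6.55 0.24 0.00
      vertex 5.00 5.00 10.00
    endloop
  endfacet
  facet normal 0.7505 -0.5440 0.3753
    outer loop
      vertex 6.55 0.24 0.00
      vertex 10.00 5.00 0.00
      vertex 5.00 5.00 10.00
    endloop
  endfacet
endsolid part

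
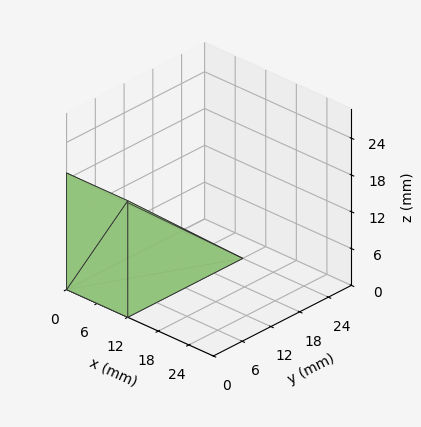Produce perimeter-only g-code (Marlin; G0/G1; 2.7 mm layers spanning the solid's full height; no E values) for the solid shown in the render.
Reading the render: the shape is a wedge (ramp): 12 × 24 mm base, rising to 19 mm along the y=0 edge and sloping linearly to z=0 at y=24 (dimensions read to the nearest mm from the axis ticks). For the g-code, the solid's height is divided into equal slices at the stated Δz and each level perimeter traced with G1 moves after a G0 lift.

; perimeter-only toolpath
G21 ; units = mm
G90 ; absolute positioning
G28 ; home
; layer 1
G0 Z2.7
G0 X0.0 Y0.0
G1 X12.0 Y0.0
G1 X12.0 Y20.6
G1 X0.0 Y20.6
G1 X0.0 Y0.0
; layer 2
G0 Z5.4
G0 X0.0 Y0.0
G1 X12.0 Y0.0
G1 X12.0 Y17.1
G1 X0.0 Y17.1
G1 X0.0 Y0.0
; layer 3
G0 Z8.1
G0 X0.0 Y0.0
G1 X12.0 Y0.0
G1 X12.0 Y13.7
G1 X0.0 Y13.7
G1 X0.0 Y0.0
; layer 4
G0 Z10.9
G0 X0.0 Y0.0
G1 X12.0 Y0.0
G1 X12.0 Y10.3
G1 X0.0 Y10.3
G1 X0.0 Y0.0
; layer 5
G0 Z13.6
G0 X0.0 Y0.0
G1 X12.0 Y0.0
G1 X12.0 Y6.9
G1 X0.0 Y6.9
G1 X0.0 Y0.0
; layer 6
G0 Z16.3
G0 X0.0 Y0.0
G1 X12.0 Y0.0
G1 X12.0 Y3.4
G1 X0.0 Y3.4
G1 X0.0 Y0.0
M2 ; end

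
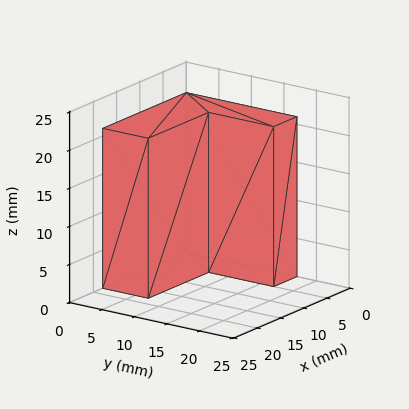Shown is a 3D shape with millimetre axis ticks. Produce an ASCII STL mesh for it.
Reading the render: the shape is an L-shaped prism: outer 18 × 17 mm, arm thicknesses ≈ 7 mm (horizontal) and 5 mm (vertical), extruded 21 mm in z (dimensions read to the nearest mm from the axis ticks). For the STL, each face is triangulated and given an outward normal.

solid part
  facet normal 0.0000 0.0000 -1.0000
    outer loop
      vertex 18.000 7.000 0.000
      vertex 18.000 0.000 0.000
      vertex 0.000 0.000 0.000
    endloop
  endfacet
  facet normal 0.0000 0.0000 -1.0000
    outer loop
      vertex 5.000 7.000 0.000
      vertex 18.000 7.000 0.000
      vertex 0.000 0.000 0.000
    endloop
  endfacet
  facet normal 0.0000 0.0000 -1.0000
    outer loop
      vertex 5.000 17.000 0.000
      vertex 5.000 7.000 0.000
      vertex 0.000 0.000 0.000
    endloop
  endfacet
  facet normal 0.0000 0.0000 -1.0000
    outer loop
      vertex 0.000 17.000 0.000
      vertex 5.000 17.000 0.000
      vertex 0.000 0.000 0.000
    endloop
  endfacet
  facet normal 0.0000 0.0000 1.0000
    outer loop
      vertex 0.000 0.000 21.000
      vertex 18.000 0.000 21.000
      vertex 18.000 7.000 21.000
    endloop
  endfacet
  facet normal 0.0000 0.0000 1.0000
    outer loop
      vertex 0.000 0.000 21.000
      vertex 18.000 7.000 21.000
      vertex 5.000 7.000 21.000
    endloop
  endfacet
  facet normal 0.0000 0.0000 1.0000
    outer loop
      vertex 0.000 0.000 21.000
      vertex 5.000 7.000 21.000
      vertex 5.000 17.000 21.000
    endloop
  endfacet
  facet normal 0.0000 0.0000 1.0000
    outer loop
      vertex 0.000 0.000 21.000
      vertex 5.000 17.000 21.000
      vertex 0.000 17.000 21.000
    endloop
  endfacet
  facet normal 0.0000 -1.0000 0.0000
    outer loop
      vertex 0.000 0.000 0.000
      vertex 18.000 0.000 0.000
      vertex 18.000 0.000 21.000
    endloop
  endfacet
  facet normal 0.0000 -1.0000 0.0000
    outer loop
      vertex 0.000 0.000 0.000
      vertex 18.000 0.000 21.000
      vertex 0.000 0.000 21.000
    endloop
  endfacet
  facet normal 1.0000 0.0000 0.0000
    outer loop
      vertex 18.000 0.000 0.000
      vertex 18.000 7.000 0.000
      vertex 18.000 7.000 21.000
    endloop
  endfacet
  facet normal 1.0000 0.0000 0.0000
    outer loop
      vertex 18.000 0.000 0.000
      vertex 18.000 7.000 21.000
      vertex 18.000 0.000 21.000
    endloop
  endfacet
  facet normal 0.0000 1.0000 0.0000
    outer loop
      vertex 18.000 7.000 0.000
      vertex 5.000 7.000 0.000
      vertex 5.000 7.000 21.000
    endloop
  endfacet
  facet normal 0.0000 1.0000 0.0000
    outer loop
      vertex 18.000 7.000 0.000
      vertex 5.000 7.000 21.000
      vertex 18.000 7.000 21.000
    endloop
  endfacet
  facet normal 1.0000 0.0000 0.0000
    outer loop
      vertex 5.000 7.000 0.000
      vertex 5.000 17.000 0.000
      vertex 5.000 17.000 21.000
    endloop
  endfacet
  facet normal 1.0000 0.0000 0.0000
    outer loop
      vertex 5.000 7.000 0.000
      vertex 5.000 17.000 21.000
      vertex 5.000 7.000 21.000
    endloop
  endfacet
  facet normal 0.0000 1.0000 0.0000
    outer loop
      vertex 5.000 17.000 0.000
      vertex 0.000 17.000 0.000
      vertex 0.000 17.000 21.000
    endloop
  endfacet
  facet normal 0.0000 1.0000 0.0000
    outer loop
      vertex 5.000 17.000 0.000
      vertex 0.000 17.000 21.000
      vertex 5.000 17.000 21.000
    endloop
  endfacet
  facet normal -1.0000 0.0000 0.0000
    outer loop
      vertex 0.000 17.000 0.000
      vertex 0.000 0.000 0.000
      vertex 0.000 0.000 21.000
    endloop
  endfacet
  facet normal -1.0000 0.0000 0.0000
    outer loop
      vertex 0.000 17.000 0.000
      vertex 0.000 0.000 21.000
      vertex 0.000 17.000 21.000
    endloop
  endfacet
endsolid part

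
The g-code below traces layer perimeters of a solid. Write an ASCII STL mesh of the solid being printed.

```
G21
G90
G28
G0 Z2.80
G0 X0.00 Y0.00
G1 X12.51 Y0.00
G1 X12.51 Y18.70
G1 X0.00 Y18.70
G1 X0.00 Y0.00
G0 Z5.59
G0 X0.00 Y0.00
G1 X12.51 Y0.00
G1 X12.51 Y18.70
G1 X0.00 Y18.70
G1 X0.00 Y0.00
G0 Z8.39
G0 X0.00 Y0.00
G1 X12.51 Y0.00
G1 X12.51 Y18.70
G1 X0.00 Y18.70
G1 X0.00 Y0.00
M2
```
solid part
  facet normal 0.0000 0.0000 -1.0000
    outer loop
      vertex 12.51 18.70 0.00
      vertex 12.51 0.00 0.00
      vertex 0.00 0.00 0.00
    endloop
  endfacet
  facet normal 0.0000 0.0000 -1.0000
    outer loop
      vertex 0.00 18.70 0.00
      vertex 12.51 18.70 0.00
      vertex 0.00 0.00 0.00
    endloop
  endfacet
  facet normal 0.0000 0.0000 1.0000
    outer loop
      vertex 0.00 0.00 8.39
      vertex 12.51 0.00 8.39
      vertex 12.51 18.70 8.39
    endloop
  endfacet
  facet normal 0.0000 0.0000 1.0000
    outer loop
      vertex 0.00 0.00 8.39
      vertex 12.51 18.70 8.39
      vertex 0.00 18.70 8.39
    endloop
  endfacet
  facet normal 0.0000 -1.0000 0.0000
    outer loop
      vertex 0.00 0.00 0.00
      vertex 12.51 0.00 0.00
      vertex 12.51 0.00 8.39
    endloop
  endfacet
  facet normal 0.0000 -1.0000 0.0000
    outer loop
      vertex 0.00 0.00 0.00
      vertex 12.51 0.00 8.39
      vertex 0.00 0.00 8.39
    endloop
  endfacet
  facet normal 0.0000 1.0000 0.0000
    outer loop
      vertex 12.51 18.70 8.39
      vertex 12.51 18.70 0.00
      vertex 0.00 18.70 0.00
    endloop
  endfacet
  facet normal 0.0000 1.0000 0.0000
    outer loop
      vertex 0.00 18.70 8.39
      vertex 12.51 18.70 8.39
      vertex 0.00 18.70 0.00
    endloop
  endfacet
  facet normal -1.0000 0.0000 0.0000
    outer loop
      vertex 0.00 18.70 8.39
      vertex 0.00 18.70 0.00
      vertex 0.00 0.00 0.00
    endloop
  endfacet
  facet normal -1.0000 0.0000 0.0000
    outer loop
      vertex 0.00 0.00 8.39
      vertex 0.00 18.70 8.39
      vertex 0.00 0.00 0.00
    endloop
  endfacet
  facet normal 1.0000 0.0000 0.0000
    outer loop
      vertex 12.51 0.00 0.00
      vertex 12.51 18.70 0.00
      vertex 12.51 18.70 8.39
    endloop
  endfacet
  facet normal 1.0000 0.0000 0.0000
    outer loop
      vertex 12.51 0.00 0.00
      vertex 12.51 18.70 8.39
      vertex 12.51 0.00 8.39
    endloop
  endfacet
endsolid part

The G0 Z moves step by Δz≈2.80 mm. Every layer's G1 loop is the same polygon, so the solid is a straight extrusion of it from z=0 to z≈8.39. Closing with flat bottom and top caps and triangulating gives 12 facets — a rectangular box, roughly 12.5 × 18.7 mm footprint and 8.39 mm tall.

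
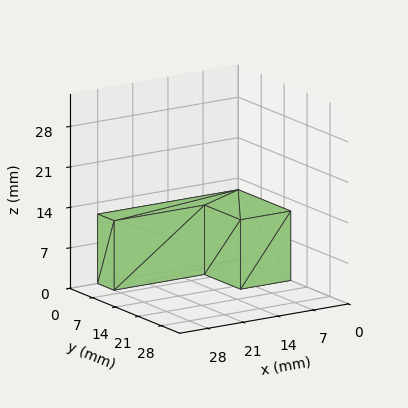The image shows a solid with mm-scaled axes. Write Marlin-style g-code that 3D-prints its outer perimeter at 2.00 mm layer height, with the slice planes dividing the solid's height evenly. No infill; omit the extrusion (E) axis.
Reading the render: the shape is an L-shaped prism: outer 28 × 16 mm, arm thicknesses ≈ 5 mm (horizontal) and 10 mm (vertical), extruded 12 mm in z (dimensions read to the nearest mm from the axis ticks). For the g-code, the solid's height is divided into equal slices at the stated Δz and each level perimeter traced with G1 moves after a G0 lift.

; perimeter-only toolpath
G21 ; units = mm
G90 ; absolute positioning
G28 ; home
; layer 1
G0 Z2.00
G0 X0.00 Y0.00
G1 X28.00 Y0.00
G1 X28.00 Y5.00
G1 X10.00 Y5.00
G1 X10.00 Y16.00
G1 X0.00 Y16.00
G1 X0.00 Y0.00
; layer 2
G0 Z4.00
G0 X0.00 Y0.00
G1 X28.00 Y0.00
G1 X28.00 Y5.00
G1 X10.00 Y5.00
G1 X10.00 Y16.00
G1 X0.00 Y16.00
G1 X0.00 Y0.00
; layer 3
G0 Z6.00
G0 X0.00 Y0.00
G1 X28.00 Y0.00
G1 X28.00 Y5.00
G1 X10.00 Y5.00
G1 X10.00 Y16.00
G1 X0.00 Y16.00
G1 X0.00 Y0.00
; layer 4
G0 Z8.00
G0 X0.00 Y0.00
G1 X28.00 Y0.00
G1 X28.00 Y5.00
G1 X10.00 Y5.00
G1 X10.00 Y16.00
G1 X0.00 Y16.00
G1 X0.00 Y0.00
; layer 5
G0 Z10.00
G0 X0.00 Y0.00
G1 X28.00 Y0.00
G1 X28.00 Y5.00
G1 X10.00 Y5.00
G1 X10.00 Y16.00
G1 X0.00 Y16.00
G1 X0.00 Y0.00
; layer 6
G0 Z12.00
G0 X0.00 Y0.00
G1 X28.00 Y0.00
G1 X28.00 Y5.00
G1 X10.00 Y5.00
G1 X10.00 Y16.00
G1 X0.00 Y16.00
G1 X0.00 Y0.00
M2 ; end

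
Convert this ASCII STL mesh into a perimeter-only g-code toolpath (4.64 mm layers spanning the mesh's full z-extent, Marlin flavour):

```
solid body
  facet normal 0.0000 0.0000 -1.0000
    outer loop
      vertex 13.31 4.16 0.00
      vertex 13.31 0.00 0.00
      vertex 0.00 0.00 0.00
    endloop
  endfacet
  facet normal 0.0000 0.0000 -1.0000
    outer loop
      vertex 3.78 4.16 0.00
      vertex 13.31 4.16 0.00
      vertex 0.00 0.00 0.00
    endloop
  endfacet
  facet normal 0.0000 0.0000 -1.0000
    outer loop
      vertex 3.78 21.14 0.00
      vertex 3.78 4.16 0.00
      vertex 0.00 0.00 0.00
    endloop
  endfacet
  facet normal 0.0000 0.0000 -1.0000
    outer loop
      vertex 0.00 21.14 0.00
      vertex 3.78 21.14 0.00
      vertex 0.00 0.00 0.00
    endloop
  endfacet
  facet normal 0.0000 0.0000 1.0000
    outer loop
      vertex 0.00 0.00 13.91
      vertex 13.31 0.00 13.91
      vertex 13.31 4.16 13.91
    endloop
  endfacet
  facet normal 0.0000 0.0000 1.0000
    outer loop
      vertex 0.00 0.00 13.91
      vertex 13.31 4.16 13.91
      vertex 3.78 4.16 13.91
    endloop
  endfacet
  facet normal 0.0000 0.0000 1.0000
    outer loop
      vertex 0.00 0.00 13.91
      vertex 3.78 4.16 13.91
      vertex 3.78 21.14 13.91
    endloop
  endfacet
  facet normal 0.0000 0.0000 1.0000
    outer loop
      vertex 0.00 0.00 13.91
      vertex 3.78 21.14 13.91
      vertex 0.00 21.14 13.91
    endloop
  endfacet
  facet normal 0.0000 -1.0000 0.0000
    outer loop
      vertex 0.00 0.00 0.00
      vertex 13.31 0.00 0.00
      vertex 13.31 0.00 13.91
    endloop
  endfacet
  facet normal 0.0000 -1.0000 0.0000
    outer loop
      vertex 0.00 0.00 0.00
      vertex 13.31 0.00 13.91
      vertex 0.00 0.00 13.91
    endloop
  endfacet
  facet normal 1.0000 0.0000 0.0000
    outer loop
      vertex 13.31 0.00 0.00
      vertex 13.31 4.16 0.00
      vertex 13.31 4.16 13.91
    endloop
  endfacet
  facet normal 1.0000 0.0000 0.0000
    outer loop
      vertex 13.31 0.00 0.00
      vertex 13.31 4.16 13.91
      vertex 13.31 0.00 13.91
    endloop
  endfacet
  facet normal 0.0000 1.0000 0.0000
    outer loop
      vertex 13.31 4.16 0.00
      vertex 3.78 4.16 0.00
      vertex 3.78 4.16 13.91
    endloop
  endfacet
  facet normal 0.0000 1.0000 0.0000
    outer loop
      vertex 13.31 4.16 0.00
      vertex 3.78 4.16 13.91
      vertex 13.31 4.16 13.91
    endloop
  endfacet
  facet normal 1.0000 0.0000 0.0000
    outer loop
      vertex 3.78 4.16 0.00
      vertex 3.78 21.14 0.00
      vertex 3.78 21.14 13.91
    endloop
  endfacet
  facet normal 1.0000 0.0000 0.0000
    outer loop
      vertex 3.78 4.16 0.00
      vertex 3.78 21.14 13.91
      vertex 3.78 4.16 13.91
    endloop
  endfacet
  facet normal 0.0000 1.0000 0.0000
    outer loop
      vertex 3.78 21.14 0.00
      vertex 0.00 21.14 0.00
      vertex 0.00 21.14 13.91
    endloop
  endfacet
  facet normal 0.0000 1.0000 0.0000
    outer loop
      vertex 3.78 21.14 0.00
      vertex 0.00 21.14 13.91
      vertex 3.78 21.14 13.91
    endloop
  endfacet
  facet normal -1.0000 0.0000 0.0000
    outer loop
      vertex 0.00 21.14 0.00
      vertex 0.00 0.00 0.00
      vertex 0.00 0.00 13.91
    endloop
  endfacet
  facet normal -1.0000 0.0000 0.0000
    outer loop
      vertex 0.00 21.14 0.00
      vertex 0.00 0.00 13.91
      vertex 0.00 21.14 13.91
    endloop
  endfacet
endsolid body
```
; perimeter-only toolpath
G21 ; units = mm
G90 ; absolute positioning
G28 ; home
; layer 1
G0 Z4.64
G0 X0.00 Y0.00
G1 X13.31 Y0.00
G1 X13.31 Y4.16
G1 X3.78 Y4.16
G1 X3.78 Y21.14
G1 X0.00 Y21.14
G1 X0.00 Y0.00
; layer 2
G0 Z9.27
G0 X0.00 Y0.00
G1 X13.31 Y0.00
G1 X13.31 Y4.16
G1 X3.78 Y4.16
G1 X3.78 Y21.14
G1 X0.00 Y21.14
G1 X0.00 Y0.00
; layer 3
G0 Z13.91
G0 X0.00 Y0.00
G1 X13.31 Y0.00
G1 X13.31 Y4.16
G1 X3.78 Y4.16
G1 X3.78 Y21.14
G1 X0.00 Y21.14
G1 X0.00 Y0.00
M2 ; end

The solid is an L-shaped prism: outer 13.3 × 21.1 mm, arm thicknesses ≈ 4.16 mm (horizontal) and 3.78 mm (vertical), extruded 13.9 mm in z. Slicing at Δz = 4.64 mm — 3 equal slices spanning the solid's height, so layer i sits at z = i·h/3 — gives 3 non-empty perimeters. Each is a 6-segment closed polygon; G0 lifts to the layer z and rapids to the start vertex, then G1 traces the edges.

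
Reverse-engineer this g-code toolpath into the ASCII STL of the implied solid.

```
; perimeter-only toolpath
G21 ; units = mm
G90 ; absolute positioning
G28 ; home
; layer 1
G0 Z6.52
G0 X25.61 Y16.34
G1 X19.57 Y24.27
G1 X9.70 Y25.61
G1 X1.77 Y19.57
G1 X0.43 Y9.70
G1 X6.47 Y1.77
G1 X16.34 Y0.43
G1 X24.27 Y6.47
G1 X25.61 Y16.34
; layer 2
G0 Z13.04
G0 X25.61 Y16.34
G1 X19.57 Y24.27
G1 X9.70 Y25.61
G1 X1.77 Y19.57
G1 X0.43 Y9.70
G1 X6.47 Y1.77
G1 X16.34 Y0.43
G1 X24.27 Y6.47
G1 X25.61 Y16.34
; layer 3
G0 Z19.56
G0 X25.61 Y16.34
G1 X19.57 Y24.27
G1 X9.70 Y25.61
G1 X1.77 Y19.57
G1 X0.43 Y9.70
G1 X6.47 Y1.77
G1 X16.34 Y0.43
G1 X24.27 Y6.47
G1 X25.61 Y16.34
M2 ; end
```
solid part
  facet normal 0.0000 0.0000 -1.0000
    outer loop
      vertex 9.70 25.61 0.00
      vertex 19.57 24.27 0.00
      vertex 25.61 16.34 0.00
    endloop
  endfacet
  facet normal 0.0000 0.0000 -1.0000
    outer loop
      vertex 1.77 19.57 0.00
      vertex 9.70 25.61 0.00
      vertex 25.61 16.34 0.00
    endloop
  endfacet
  facet normal 0.0000 0.0000 -1.0000
    outer loop
      vertex 0.43 9.70 0.00
      vertex 1.77 19.57 0.00
      vertex 25.61 16.34 0.00
    endloop
  endfacet
  facet normal 0.0000 0.0000 -1.0000
    outer loop
      vertex 6.47 1.77 0.00
      vertex 0.43 9.70 0.00
      vertex 25.61 16.34 0.00
    endloop
  endfacet
  facet normal 0.0000 0.0000 -1.0000
    outer loop
      vertex 16.34 0.43 0.00
      vertex 6.47 1.77 0.00
      vertex 25.61 16.34 0.00
    endloop
  endfacet
  facet normal 0.0000 0.0000 -1.0000
    outer loop
      vertex 24.27 6.47 0.00
      vertex 16.34 0.43 0.00
      vertex 25.61 16.34 0.00
    endloop
  endfacet
  facet normal 0.0000 0.0000 1.0000
    outer loop
      vertex 25.61 16.34 19.56
      vertex 19.57 24.27 19.56
      vertex 9.70 25.61 19.56
    endloop
  endfacet
  facet normal 0.0000 0.0000 1.0000
    outer loop
      vertex 25.61 16.34 19.56
      vertex 9.70 25.61 19.56
      vertex 1.77 19.57 19.56
    endloop
  endfacet
  facet normal 0.0000 0.0000 1.0000
    outer loop
      vertex 25.61 16.34 19.56
      vertex 1.77 19.57 19.56
      vertex 0.43 9.70 19.56
    endloop
  endfacet
  facet normal 0.0000 0.0000 1.0000
    outer loop
      vertex 25.61 16.34 19.56
      vertex 0.43 9.70 19.56
      vertex 6.47 1.77 19.56
    endloop
  endfacet
  facet normal 0.0000 0.0000 1.0000
    outer loop
      vertex 25.61 16.34 19.56
      vertex 6.47 1.77 19.56
      vertex 16.34 0.43 19.56
    endloop
  endfacet
  facet normal 0.0000 0.0000 1.0000
    outer loop
      vertex 25.61 16.34 19.56
      vertex 16.34 0.43 19.56
      vertex 24.27 6.47 19.56
    endloop
  endfacet
  facet normal 0.7955 0.6059 0.0000
    outer loop
      vertex 25.61 16.34 0.00
      vertex 19.57 24.27 0.00
      vertex 19.57 24.27 19.56
    endloop
  endfacet
  facet normal 0.7955 0.6059 0.0000
    outer loop
      vertex 25.61 16.34 0.00
      vertex 19.57 24.27 19.56
      vertex 25.61 16.34 19.56
    endloop
  endfacet
  facet normal 0.1345 0.9909 0.0000
    outer loop
      vertex 19.57 24.27 0.00
      vertex 9.70 25.61 0.00
      vertex 9.70 25.61 19.56
    endloop
  endfacet
  facet normal 0.1345 0.9909 0.0000
    outer loop
      vertex 19.57 24.27 0.00
      vertex 9.70 25.61 19.56
      vertex 19.57 24.27 19.56
    endloop
  endfacet
  facet normal -0.6059 0.7955 0.0000
    outer loop
      vertex 9.70 25.61 0.00
      vertex 1.77 19.57 0.00
      vertex 1.77 19.57 19.56
    endloop
  endfacet
  facet normal -0.6059 0.7955 0.0000
    outer loop
      vertex 9.70 25.61 0.00
      vertex 1.77 19.57 19.56
      vertex 9.70 25.61 19.56
    endloop
  endfacet
  facet normal -0.9909 0.1345 0.0000
    outer loop
      vertex 1.77 19.57 0.00
      vertex 0.43 9.70 0.00
      vertex 0.43 9.70 19.56
    endloop
  endfacet
  facet normal -0.9909 0.1345 0.0000
    outer loop
      vertex 1.77 19.57 0.00
      vertex 0.43 9.70 19.56
      vertex 1.77 19.57 19.56
    endloop
  endfacet
  facet normal -0.7955 -0.6059 0.0000
    outer loop
      vertex 0.43 9.70 0.00
      vertex 6.47 1.77 0.00
      vertex 6.47 1.77 19.56
    endloop
  endfacet
  facet normal -0.7955 -0.6059 0.0000
    outer loop
      vertex 0.43 9.70 0.00
      vertex 6.47 1.77 19.56
      vertex 0.43 9.70 19.56
    endloop
  endfacet
  facet normal -0.1345 -0.9909 0.0000
    outer loop
      vertex 6.47 1.77 0.00
      vertex 16.34 0.43 0.00
      vertex 16.34 0.43 19.56
    endloop
  endfacet
  facet normal -0.1345 -0.9909 0.0000
    outer loop
      vertex 6.47 1.77 0.00
      vertex 16.34 0.43 19.56
      vertex 6.47 1.77 19.56
    endloop
  endfacet
  facet normal 0.6059 -0.7955 0.0000
    outer loop
      vertex 16.34 0.43 0.00
      vertex 24.27 6.47 0.00
      vertex 24.27 6.47 19.56
    endloop
  endfacet
  facet normal 0.6059 -0.7955 0.0000
    outer loop
      vertex 16.34 0.43 0.00
      vertex 24.27 6.47 19.56
      vertex 16.34 0.43 19.56
    endloop
  endfacet
  facet normal 0.9909 -0.1345 0.0000
    outer loop
      vertex 24.27 6.47 0.00
      vertex 25.61 16.34 0.00
      vertex 25.61 16.34 19.56
    endloop
  endfacet
  facet normal 0.9909 -0.1345 0.0000
    outer loop
      vertex 24.27 6.47 0.00
      vertex 25.61 16.34 19.56
      vertex 24.27 6.47 19.56
    endloop
  endfacet
endsolid part

The G0 Z moves step by Δz≈6.52 mm. Every layer's G1 loop is the same polygon, so the solid is a straight extrusion of it from z=0 to z≈19.6. Closing with flat bottom and top caps and triangulating gives 28 facets — a regular 8-sided prism (a cylinder approximated with 8 flat sides), circumscribed radius ≈ 13 mm, height ≈ 19.6 mm.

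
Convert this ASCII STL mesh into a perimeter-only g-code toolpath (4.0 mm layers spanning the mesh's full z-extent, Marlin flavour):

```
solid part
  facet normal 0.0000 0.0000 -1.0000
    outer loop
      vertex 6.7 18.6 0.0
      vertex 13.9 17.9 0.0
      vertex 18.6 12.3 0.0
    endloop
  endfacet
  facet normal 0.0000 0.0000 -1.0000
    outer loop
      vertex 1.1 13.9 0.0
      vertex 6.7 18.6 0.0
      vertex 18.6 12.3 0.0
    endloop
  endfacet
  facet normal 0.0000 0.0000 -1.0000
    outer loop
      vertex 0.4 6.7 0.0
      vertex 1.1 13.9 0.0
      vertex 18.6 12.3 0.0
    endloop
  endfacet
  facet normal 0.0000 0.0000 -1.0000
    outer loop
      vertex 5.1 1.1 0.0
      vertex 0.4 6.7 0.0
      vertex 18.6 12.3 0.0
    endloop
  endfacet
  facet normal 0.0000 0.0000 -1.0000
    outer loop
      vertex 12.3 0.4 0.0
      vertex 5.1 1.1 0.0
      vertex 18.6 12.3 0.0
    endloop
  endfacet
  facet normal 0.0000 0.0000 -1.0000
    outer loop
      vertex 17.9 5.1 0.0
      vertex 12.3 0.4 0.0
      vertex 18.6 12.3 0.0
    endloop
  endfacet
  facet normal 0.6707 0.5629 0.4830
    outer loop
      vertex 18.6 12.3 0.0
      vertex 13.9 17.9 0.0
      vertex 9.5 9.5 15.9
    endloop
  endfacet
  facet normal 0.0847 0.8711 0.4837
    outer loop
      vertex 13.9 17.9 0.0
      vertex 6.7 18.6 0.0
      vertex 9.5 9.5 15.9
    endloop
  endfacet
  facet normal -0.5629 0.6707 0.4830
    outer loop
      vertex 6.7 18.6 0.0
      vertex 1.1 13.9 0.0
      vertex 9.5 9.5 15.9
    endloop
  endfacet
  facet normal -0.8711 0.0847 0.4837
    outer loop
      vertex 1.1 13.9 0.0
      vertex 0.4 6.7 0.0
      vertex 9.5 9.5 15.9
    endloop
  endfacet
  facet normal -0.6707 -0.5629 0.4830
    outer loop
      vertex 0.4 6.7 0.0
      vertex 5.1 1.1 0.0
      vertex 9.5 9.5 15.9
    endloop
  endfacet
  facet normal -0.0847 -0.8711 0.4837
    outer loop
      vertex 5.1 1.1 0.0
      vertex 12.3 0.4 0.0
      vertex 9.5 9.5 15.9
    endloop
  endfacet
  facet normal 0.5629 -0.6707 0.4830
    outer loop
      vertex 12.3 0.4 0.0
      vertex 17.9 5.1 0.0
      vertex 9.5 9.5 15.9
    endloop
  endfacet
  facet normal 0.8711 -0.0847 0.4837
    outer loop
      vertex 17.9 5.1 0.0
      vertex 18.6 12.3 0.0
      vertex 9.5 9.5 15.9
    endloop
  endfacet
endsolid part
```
; perimeter-only toolpath
G21 ; units = mm
G90 ; absolute positioning
G28 ; home
; layer 1
G0 Z4.0
G0 X16.3 Y11.6
G1 X12.8 Y15.8
G1 X7.4 Y16.3
G1 X3.2 Y12.8
G1 X2.7 Y7.4
G1 X6.2 Y3.2
G1 X11.6 Y2.7
G1 X15.8 Y6.2
G1 X16.3 Y11.6
; layer 2
G0 Z8.0
G0 X14.1 Y10.9
G1 X11.7 Y13.7
G1 X8.1 Y14.1
G1 X5.3 Y11.7
G1 X5.0 Y8.1
G1 X7.3 Y5.3
G1 X10.9 Y5.0
G1 X13.7 Y7.3
G1 X14.1 Y10.9
; layer 3
G0 Z11.9
G0 X11.8 Y10.2
G1 X10.6 Y11.6
G1 X8.8 Y11.8
G1 X7.4 Y10.6
G1 X7.2 Y8.8
G1 X8.4 Y7.4
G1 X10.2 Y7.2
G1 X11.6 Y8.4
G1 X11.8 Y10.2
M2 ; end

The solid is a regular 8-sided pyramid, base circumscribed radius ≈ 9.5 mm, apex at z ≈ 15.9 mm. Slicing at Δz = 4.0 mm — 4 equal slices spanning the solid's height, so layer i sits at z = i·h/4 — gives 3 non-empty perimeters. Each is a 8-segment closed polygon; G0 lifts to the layer z and rapids to the start vertex, then G1 traces the edges. The cross-section shrinks linearly with z (the slice at the apex is degenerate and omitted).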